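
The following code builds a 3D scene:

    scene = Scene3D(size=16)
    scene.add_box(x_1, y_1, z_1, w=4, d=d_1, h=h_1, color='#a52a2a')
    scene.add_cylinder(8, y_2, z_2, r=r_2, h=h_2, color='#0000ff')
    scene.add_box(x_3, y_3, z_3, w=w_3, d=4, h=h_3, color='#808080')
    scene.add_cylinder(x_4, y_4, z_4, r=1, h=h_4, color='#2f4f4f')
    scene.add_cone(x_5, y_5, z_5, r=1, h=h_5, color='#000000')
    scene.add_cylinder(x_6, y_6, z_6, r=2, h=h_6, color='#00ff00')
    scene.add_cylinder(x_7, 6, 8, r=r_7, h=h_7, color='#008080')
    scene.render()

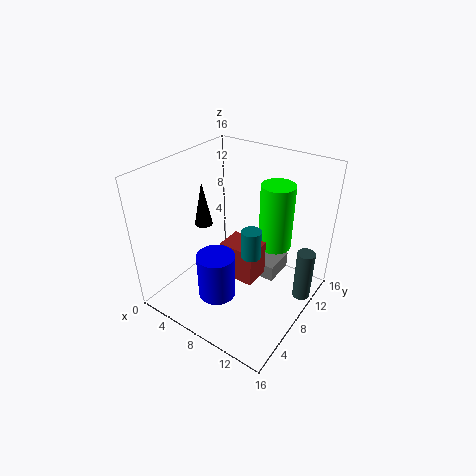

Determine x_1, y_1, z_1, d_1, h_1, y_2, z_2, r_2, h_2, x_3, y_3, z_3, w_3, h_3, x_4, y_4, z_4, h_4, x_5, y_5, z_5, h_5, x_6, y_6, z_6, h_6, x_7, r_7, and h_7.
x_1 = 7
y_1 = 6
z_1 = 4
d_1 = 3
h_1 = 4
y_2 = 4
z_2 = 3
r_2 = 2
h_2 = 5
x_3 = 7
y_3 = 11
z_3 = 1
w_3 = 4
h_3 = 2
x_4 = 15
y_4 = 11
z_4 = 1
h_4 = 6
x_5 = 4
y_5 = 7
z_5 = 9
h_5 = 5
x_6 = 10
y_6 = 13
z_6 = 5
h_6 = 8
x_7 = 11
r_7 = 1
h_7 = 3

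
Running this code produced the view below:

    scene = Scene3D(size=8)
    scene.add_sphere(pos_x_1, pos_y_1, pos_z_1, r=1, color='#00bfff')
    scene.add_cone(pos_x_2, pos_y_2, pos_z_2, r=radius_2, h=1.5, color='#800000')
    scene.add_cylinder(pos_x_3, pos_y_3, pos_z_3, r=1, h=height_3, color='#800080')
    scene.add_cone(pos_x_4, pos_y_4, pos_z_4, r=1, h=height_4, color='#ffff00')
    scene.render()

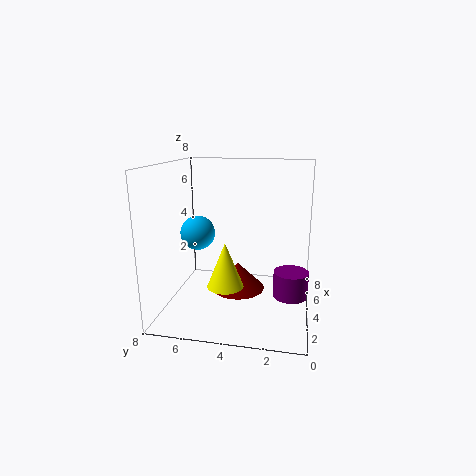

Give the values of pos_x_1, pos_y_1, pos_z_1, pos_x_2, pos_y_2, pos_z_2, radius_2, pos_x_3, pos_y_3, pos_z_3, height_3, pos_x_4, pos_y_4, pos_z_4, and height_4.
pos_x_1 = 4.5, pos_y_1 = 6.5, pos_z_1 = 4, pos_x_2 = 4, pos_y_2 = 4, pos_z_2 = 1, radius_2 = 1.5, pos_x_3 = 4.5, pos_y_3 = 1, pos_z_3 = 0.5, height_3 = 1.5, pos_x_4 = 3, pos_y_4 = 4.5, pos_z_4 = 1.5, height_4 = 2.5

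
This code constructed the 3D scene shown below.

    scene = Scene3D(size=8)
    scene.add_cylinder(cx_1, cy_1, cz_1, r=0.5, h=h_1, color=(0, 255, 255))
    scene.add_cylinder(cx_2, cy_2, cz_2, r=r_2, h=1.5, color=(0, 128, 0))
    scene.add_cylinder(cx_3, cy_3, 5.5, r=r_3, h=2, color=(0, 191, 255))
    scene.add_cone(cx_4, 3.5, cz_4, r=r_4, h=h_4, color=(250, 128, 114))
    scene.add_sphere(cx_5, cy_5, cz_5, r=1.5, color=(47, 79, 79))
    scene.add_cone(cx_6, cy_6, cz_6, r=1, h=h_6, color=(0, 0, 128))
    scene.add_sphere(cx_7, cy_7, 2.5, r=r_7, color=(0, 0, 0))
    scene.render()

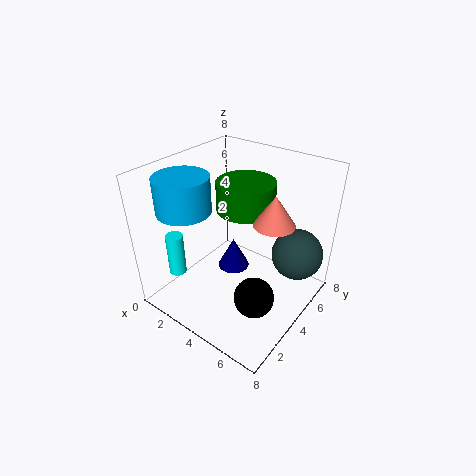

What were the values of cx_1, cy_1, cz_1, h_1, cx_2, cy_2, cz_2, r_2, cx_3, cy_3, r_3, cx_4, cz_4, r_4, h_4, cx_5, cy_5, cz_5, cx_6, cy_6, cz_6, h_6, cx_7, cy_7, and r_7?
cx_1 = 1, cy_1 = 2, cz_1 = 1.5, h_1 = 2.5, cx_2 = 4.5, cy_2 = 4, cz_2 = 6, r_2 = 1.5, cx_3 = 1.5, cy_3 = 2.5, r_3 = 1.5, cx_4 = 6.5, cz_4 = 6, r_4 = 1, h_4 = 1.5, cx_5 = 6.5, cy_5 = 6.5, cz_5 = 2.5, cx_6 = 2.5, cy_6 = 5.5, cz_6 = 0.5, h_6 = 2, cx_7 = 6.5, cy_7 = 2, r_7 = 1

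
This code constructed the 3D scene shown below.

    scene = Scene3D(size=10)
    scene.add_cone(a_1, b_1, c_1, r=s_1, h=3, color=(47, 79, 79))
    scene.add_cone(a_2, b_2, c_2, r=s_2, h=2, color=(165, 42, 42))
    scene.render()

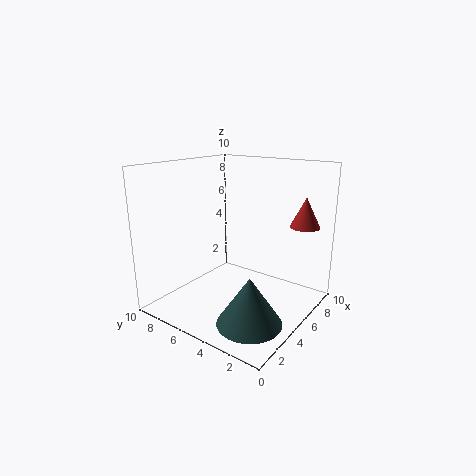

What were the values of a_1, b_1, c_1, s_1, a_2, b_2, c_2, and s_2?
a_1 = 2; b_1 = 2; c_1 = 1; s_1 = 2; a_2 = 7; b_2 = 1; c_2 = 6; s_2 = 1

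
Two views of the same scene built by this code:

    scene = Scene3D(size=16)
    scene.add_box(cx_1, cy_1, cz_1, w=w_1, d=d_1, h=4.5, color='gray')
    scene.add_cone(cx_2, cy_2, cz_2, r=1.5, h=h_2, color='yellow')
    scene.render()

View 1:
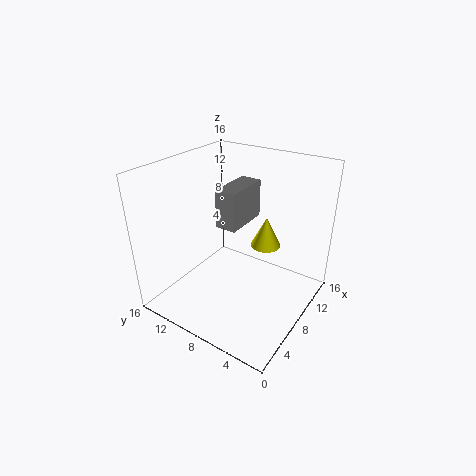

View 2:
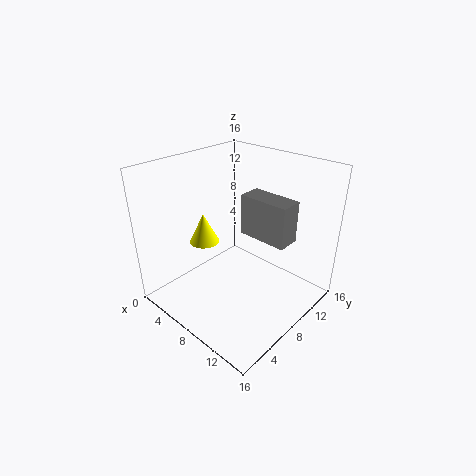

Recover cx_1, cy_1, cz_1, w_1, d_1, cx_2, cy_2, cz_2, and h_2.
cx_1 = 8
cy_1 = 8.5
cz_1 = 8.5
w_1 = 5.5
d_1 = 2.5
cx_2 = 7
cy_2 = 4
cz_2 = 9
h_2 = 3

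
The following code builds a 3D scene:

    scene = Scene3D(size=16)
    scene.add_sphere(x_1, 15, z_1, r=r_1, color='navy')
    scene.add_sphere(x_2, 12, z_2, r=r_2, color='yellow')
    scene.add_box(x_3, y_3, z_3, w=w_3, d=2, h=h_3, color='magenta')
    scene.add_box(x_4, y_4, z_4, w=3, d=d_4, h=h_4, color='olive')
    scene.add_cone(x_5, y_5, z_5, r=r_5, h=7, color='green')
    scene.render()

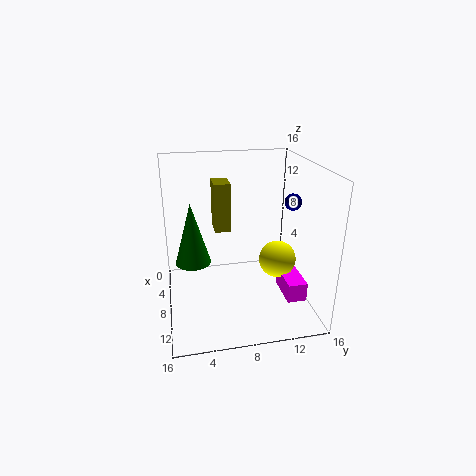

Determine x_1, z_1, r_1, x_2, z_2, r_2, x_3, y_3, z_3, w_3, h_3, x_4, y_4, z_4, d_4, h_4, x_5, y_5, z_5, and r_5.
x_1 = 6; z_1 = 11; r_1 = 1; x_2 = 10; z_2 = 6; r_2 = 2; x_3 = 10; y_3 = 12; z_3 = 3; w_3 = 4; h_3 = 2; x_4 = 1; y_4 = 6; z_4 = 7; d_4 = 2; h_4 = 6; x_5 = 7; y_5 = 3; z_5 = 5; r_5 = 2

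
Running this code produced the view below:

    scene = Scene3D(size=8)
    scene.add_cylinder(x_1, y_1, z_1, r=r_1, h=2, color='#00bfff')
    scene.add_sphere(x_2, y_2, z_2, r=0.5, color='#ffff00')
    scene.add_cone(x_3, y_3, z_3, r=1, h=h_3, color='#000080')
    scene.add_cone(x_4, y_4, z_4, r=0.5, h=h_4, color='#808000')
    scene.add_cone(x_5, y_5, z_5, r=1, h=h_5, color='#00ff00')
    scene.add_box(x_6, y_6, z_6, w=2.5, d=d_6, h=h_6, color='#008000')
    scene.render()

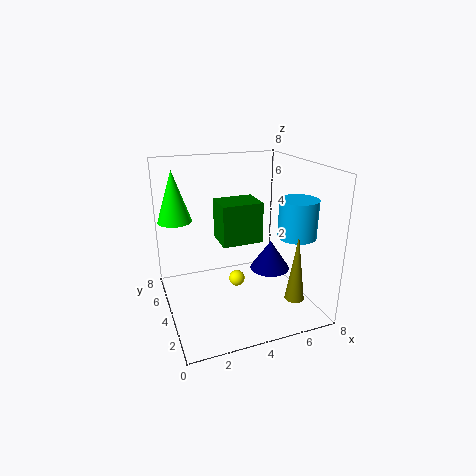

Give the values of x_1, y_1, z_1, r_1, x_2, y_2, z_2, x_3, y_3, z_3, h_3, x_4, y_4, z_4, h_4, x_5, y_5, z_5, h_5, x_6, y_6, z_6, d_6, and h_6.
x_1 = 6.5
y_1 = 2
z_1 = 4.5
r_1 = 1
x_2 = 4.5
y_2 = 5.5
z_2 = 0.5
x_3 = 5
y_3 = 2
z_3 = 3
h_3 = 1.5
x_4 = 6
y_4 = 1
z_4 = 1.5
h_4 = 3.5
x_5 = 1
y_5 = 6.5
z_5 = 4.5
h_5 = 3
x_6 = 3.5
y_6 = 5
z_6 = 3
d_6 = 2
h_6 = 2.5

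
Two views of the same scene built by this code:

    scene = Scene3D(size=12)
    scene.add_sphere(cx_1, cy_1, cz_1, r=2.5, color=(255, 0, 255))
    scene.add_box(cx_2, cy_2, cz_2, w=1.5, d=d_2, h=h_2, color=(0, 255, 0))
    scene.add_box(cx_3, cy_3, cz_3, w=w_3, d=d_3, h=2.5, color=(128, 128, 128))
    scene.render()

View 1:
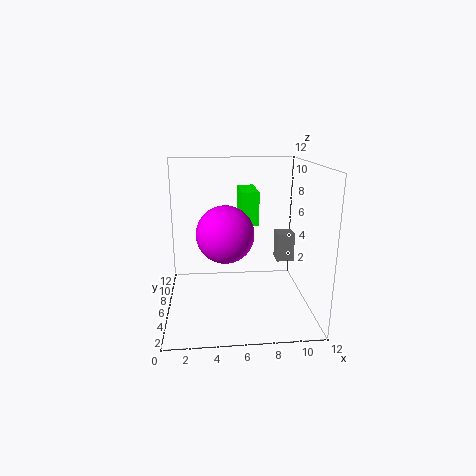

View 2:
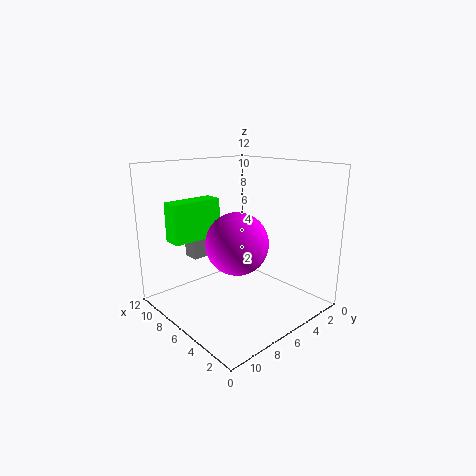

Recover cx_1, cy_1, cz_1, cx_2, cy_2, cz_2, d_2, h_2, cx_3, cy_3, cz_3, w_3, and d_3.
cx_1 = 5
cy_1 = 7
cz_1 = 6
cx_2 = 6.5
cy_2 = 7.5
cz_2 = 6.5
d_2 = 4
h_2 = 3
cx_3 = 9.5
cy_3 = 6.5
cz_3 = 3.5
w_3 = 1.5
d_3 = 1.5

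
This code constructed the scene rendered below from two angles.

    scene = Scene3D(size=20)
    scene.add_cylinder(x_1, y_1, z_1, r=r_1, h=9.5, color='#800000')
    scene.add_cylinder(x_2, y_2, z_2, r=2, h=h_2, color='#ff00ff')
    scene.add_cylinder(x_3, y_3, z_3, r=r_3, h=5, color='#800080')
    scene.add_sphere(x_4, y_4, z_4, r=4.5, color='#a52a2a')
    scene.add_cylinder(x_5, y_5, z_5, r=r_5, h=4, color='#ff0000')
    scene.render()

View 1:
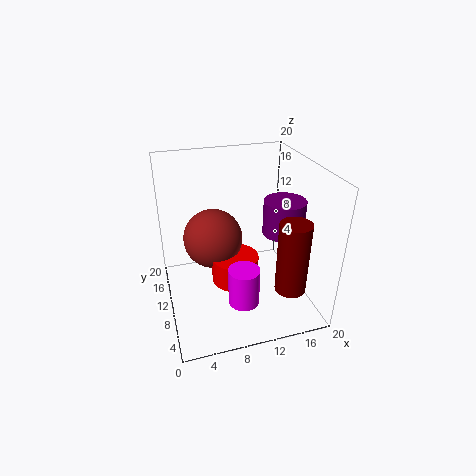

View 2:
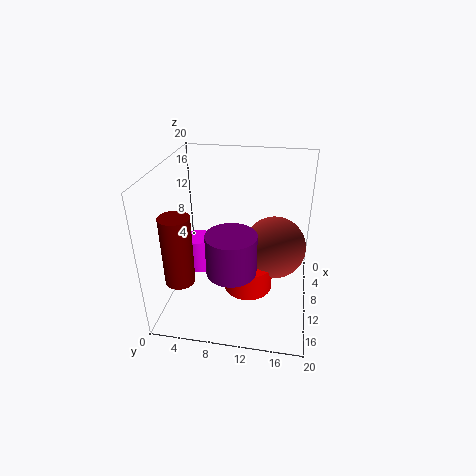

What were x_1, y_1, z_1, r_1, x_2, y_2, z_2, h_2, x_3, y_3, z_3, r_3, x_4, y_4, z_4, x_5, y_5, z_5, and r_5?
x_1 = 15, y_1 = 3, z_1 = 5.5, r_1 = 2, x_2 = 9, y_2 = 4, z_2 = 4, h_2 = 5, x_3 = 17, y_3 = 10.5, z_3 = 9.5, r_3 = 3, x_4 = 7.5, y_4 = 15, z_4 = 7.5, x_5 = 10, y_5 = 11.5, z_5 = 2, r_5 = 3.5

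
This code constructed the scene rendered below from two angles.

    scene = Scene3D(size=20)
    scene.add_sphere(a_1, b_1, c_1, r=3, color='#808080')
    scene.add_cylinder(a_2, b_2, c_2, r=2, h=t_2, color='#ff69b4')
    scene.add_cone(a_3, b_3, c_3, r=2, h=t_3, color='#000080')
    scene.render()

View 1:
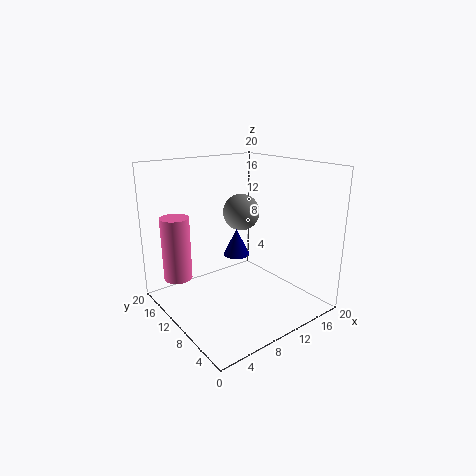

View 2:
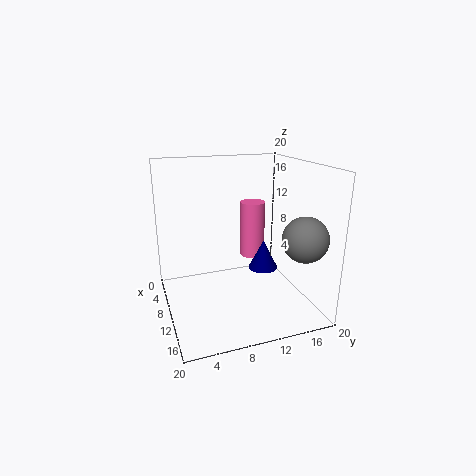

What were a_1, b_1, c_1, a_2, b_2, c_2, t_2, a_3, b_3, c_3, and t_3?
a_1 = 16
b_1 = 17
c_1 = 11
a_2 = 3
b_2 = 15
c_2 = 4
t_2 = 9
a_3 = 12
b_3 = 13
c_3 = 6
t_3 = 4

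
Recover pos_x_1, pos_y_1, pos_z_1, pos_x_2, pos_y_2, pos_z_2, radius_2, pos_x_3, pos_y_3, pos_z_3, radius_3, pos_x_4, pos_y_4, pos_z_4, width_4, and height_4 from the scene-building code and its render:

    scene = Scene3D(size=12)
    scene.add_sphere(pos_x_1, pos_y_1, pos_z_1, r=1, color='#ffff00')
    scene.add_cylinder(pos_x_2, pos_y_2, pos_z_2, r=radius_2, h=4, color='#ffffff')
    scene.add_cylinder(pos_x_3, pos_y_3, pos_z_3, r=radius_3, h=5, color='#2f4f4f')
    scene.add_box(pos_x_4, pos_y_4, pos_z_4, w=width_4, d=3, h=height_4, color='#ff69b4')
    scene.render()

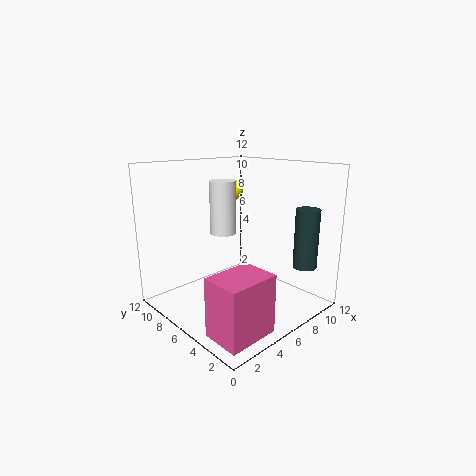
pos_x_1 = 9.5
pos_y_1 = 10.5
pos_z_1 = 9
pos_x_2 = 4
pos_y_2 = 5.5
pos_z_2 = 7
radius_2 = 1
pos_x_3 = 10
pos_y_3 = 2
pos_z_3 = 3.5
radius_3 = 1
pos_x_4 = 0.5
pos_y_4 = 0.5
pos_z_4 = 0.5
width_4 = 4
height_4 = 4.5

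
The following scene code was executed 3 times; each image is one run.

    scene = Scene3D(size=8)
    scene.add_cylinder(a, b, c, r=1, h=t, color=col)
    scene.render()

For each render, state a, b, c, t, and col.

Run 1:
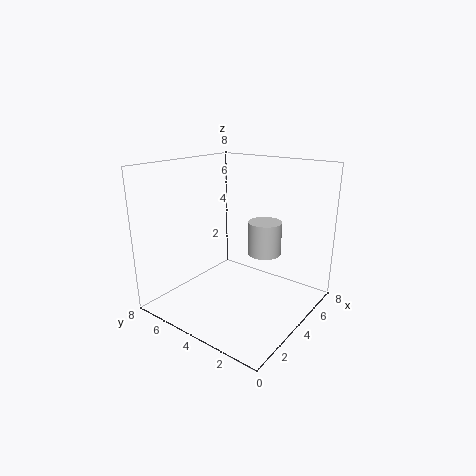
a = 6, b = 3.5, c = 2.5, t = 2, col = 'lightgray'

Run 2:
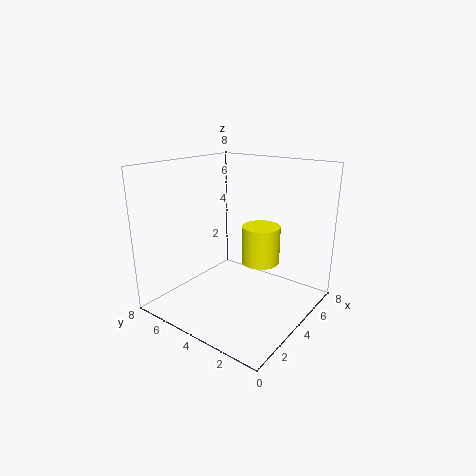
a = 4, b = 2.5, c = 3, t = 2, col = 'yellow'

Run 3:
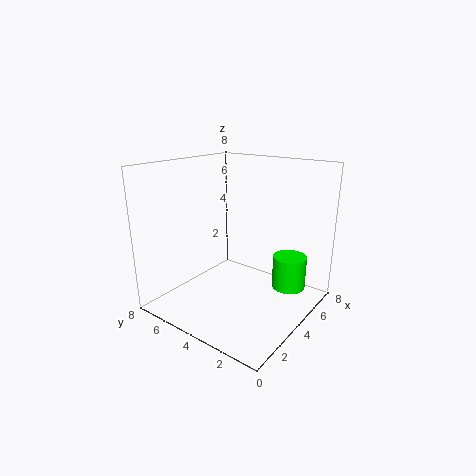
a = 6.5, b = 2, c = 0.5, t = 2, col = 'lime'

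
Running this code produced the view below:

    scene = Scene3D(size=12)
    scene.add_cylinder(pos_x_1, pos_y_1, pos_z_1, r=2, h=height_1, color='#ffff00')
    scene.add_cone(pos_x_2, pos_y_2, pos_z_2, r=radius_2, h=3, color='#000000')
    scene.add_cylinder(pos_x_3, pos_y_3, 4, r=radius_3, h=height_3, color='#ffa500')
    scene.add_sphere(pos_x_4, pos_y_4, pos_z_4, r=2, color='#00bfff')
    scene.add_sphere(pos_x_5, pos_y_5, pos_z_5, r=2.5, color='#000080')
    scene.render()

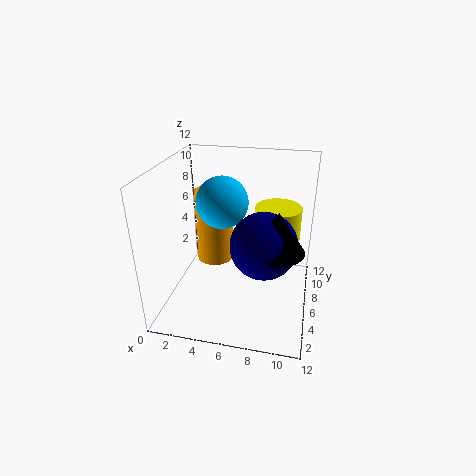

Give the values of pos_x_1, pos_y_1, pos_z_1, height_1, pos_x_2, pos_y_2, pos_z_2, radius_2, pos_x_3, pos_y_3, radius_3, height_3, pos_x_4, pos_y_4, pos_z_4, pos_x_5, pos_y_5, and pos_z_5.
pos_x_1 = 9; pos_y_1 = 8.5; pos_z_1 = 5; height_1 = 3; pos_x_2 = 9.5; pos_y_2 = 3; pos_z_2 = 7; radius_2 = 2; pos_x_3 = 4; pos_y_3 = 6; radius_3 = 1.5; height_3 = 6; pos_x_4 = 5; pos_y_4 = 5; pos_z_4 = 9.5; pos_x_5 = 8.5; pos_y_5 = 3.5; pos_z_5 = 7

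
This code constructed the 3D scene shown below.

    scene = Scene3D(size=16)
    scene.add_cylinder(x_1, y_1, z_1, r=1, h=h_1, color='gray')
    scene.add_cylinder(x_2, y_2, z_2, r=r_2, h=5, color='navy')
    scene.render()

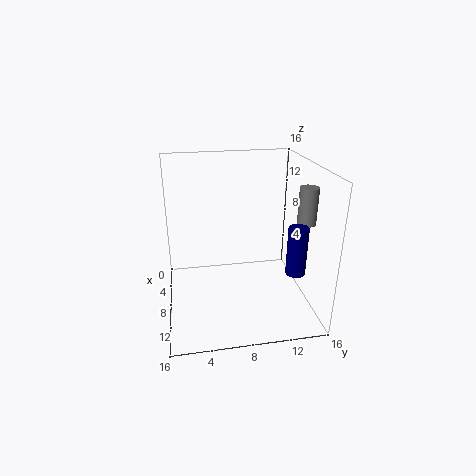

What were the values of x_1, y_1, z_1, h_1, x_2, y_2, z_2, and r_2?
x_1 = 10; y_1 = 15; z_1 = 10; h_1 = 4; x_2 = 13; y_2 = 13; z_2 = 6; r_2 = 1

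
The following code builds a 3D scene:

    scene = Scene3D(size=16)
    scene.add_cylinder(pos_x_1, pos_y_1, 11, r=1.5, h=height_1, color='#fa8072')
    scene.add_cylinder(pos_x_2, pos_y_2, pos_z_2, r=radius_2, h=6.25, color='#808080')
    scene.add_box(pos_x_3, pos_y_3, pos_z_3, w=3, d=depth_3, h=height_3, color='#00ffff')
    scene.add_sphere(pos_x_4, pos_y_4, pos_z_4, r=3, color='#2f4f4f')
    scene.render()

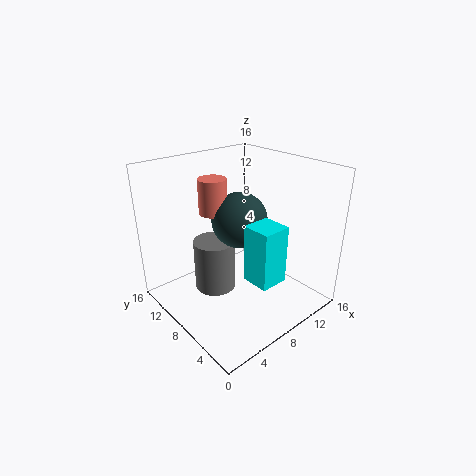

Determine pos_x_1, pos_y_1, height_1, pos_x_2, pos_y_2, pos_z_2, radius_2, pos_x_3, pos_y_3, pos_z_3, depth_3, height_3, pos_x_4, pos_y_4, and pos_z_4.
pos_x_1 = 6; pos_y_1 = 9.75; height_1 = 3.75; pos_x_2 = 7.25; pos_y_2 = 11.5; pos_z_2 = 0.25; radius_2 = 2.5; pos_x_3 = 6; pos_y_3 = 1.75; pos_z_3 = 5.25; depth_3 = 3; height_3 = 6; pos_x_4 = 8; pos_y_4 = 7.75; pos_z_4 = 10.25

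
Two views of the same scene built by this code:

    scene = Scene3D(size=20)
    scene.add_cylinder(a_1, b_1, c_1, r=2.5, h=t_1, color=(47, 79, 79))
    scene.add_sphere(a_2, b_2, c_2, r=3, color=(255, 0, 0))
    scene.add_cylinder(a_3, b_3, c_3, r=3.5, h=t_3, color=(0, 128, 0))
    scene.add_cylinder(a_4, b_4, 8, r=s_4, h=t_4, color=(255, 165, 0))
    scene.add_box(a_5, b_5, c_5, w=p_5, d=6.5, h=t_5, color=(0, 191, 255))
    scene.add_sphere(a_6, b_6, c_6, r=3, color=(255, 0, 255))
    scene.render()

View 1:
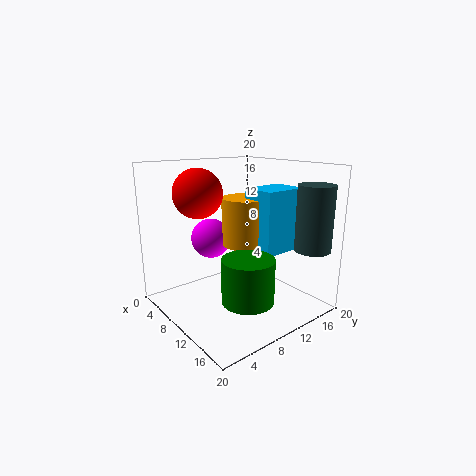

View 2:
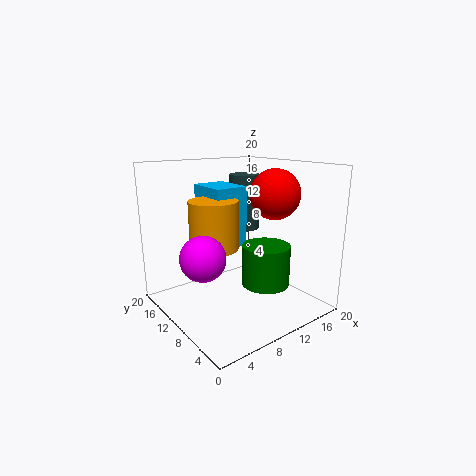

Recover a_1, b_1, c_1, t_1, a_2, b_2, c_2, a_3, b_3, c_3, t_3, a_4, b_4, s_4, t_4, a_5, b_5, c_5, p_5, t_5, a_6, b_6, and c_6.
a_1 = 17
b_1 = 17.5
c_1 = 8.5
t_1 = 9
a_2 = 10.5
b_2 = 3.5
c_2 = 17
a_3 = 14
b_3 = 8.5
c_3 = 2.5
t_3 = 6
a_4 = 8
b_4 = 13
s_4 = 3.5
t_4 = 7
a_5 = 8.5
b_5 = 12.5
c_5 = 7.5
p_5 = 5
t_5 = 9
a_6 = 4
b_6 = 9.5
c_6 = 8.5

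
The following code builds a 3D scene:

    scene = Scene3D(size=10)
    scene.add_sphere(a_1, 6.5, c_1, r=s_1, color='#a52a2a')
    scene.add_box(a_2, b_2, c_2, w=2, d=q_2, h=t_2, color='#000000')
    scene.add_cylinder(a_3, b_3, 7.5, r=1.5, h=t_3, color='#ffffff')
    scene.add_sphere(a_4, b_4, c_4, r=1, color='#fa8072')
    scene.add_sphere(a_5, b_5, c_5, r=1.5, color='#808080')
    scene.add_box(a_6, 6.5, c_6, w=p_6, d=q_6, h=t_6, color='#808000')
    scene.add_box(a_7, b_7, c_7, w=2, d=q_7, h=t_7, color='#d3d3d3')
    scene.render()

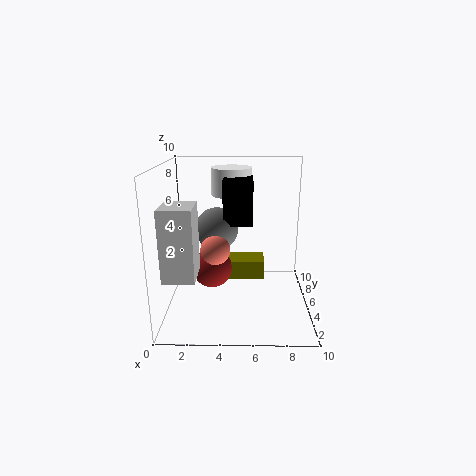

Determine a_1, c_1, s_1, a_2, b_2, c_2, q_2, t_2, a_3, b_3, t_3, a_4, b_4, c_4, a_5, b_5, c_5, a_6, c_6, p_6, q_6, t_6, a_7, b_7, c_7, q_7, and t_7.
a_1 = 3; c_1 = 2; s_1 = 1.5; a_2 = 4; b_2 = 4.5; c_2 = 6; q_2 = 3; t_2 = 3; a_3 = 4.5; b_3 = 7.5; t_3 = 2; a_4 = 3.5; b_4 = 4; c_4 = 4.5; a_5 = 3.5; b_5 = 5.5; c_5 = 5.5; a_6 = 3.5; c_6 = 1; p_6 = 3.5; q_6 = 2; t_6 = 1.5; a_7 = 0.5; b_7 = 1; c_7 = 3.5; q_7 = 2.5; t_7 = 4.5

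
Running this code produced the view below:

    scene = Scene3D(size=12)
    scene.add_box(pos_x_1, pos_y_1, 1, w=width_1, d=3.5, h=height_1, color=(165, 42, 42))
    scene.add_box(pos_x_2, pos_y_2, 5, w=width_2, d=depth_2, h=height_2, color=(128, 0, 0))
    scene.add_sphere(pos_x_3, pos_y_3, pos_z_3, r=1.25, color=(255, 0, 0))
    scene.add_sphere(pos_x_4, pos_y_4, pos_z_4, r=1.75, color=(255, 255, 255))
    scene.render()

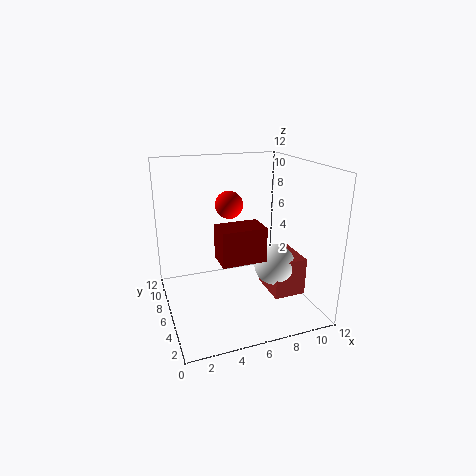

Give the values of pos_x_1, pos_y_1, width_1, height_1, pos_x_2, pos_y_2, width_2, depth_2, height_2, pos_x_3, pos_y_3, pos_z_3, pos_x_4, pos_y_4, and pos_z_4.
pos_x_1 = 8.5
pos_y_1 = 3.5
width_1 = 2.75
height_1 = 3.25
pos_x_2 = 3.75
pos_y_2 = 3
width_2 = 3.5
depth_2 = 2.25
height_2 = 2.75
pos_x_3 = 6.25
pos_y_3 = 9
pos_z_3 = 8
pos_x_4 = 9
pos_y_4 = 5
pos_z_4 = 3.5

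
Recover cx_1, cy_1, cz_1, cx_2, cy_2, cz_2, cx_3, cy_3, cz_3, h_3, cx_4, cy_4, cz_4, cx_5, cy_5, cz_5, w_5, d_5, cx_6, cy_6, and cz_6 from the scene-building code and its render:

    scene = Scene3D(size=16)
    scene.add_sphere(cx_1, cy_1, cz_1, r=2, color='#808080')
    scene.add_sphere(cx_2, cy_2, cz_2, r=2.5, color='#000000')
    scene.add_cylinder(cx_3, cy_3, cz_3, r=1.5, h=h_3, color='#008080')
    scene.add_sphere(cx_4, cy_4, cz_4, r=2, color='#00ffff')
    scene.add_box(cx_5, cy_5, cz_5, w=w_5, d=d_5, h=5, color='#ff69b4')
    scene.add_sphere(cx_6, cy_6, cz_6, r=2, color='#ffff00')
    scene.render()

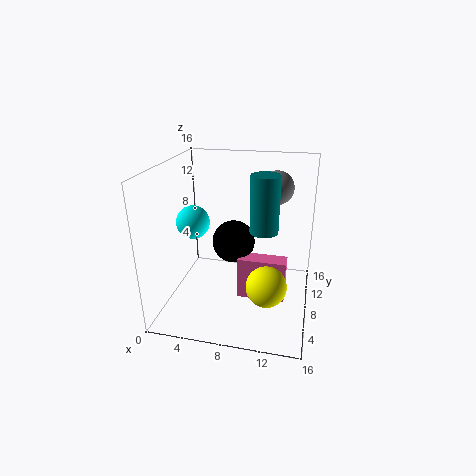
cx_1 = 11.5; cy_1 = 13; cz_1 = 12.5; cx_2 = 7; cy_2 = 10; cz_2 = 6.5; cx_3 = 11; cy_3 = 7; cz_3 = 9.5; h_3 = 6; cx_4 = 2; cy_4 = 10; cz_4 = 8.5; cx_5 = 8; cy_5 = 7.5; cz_5 = 0.5; w_5 = 5.5; d_5 = 2; cx_6 = 12; cy_6 = 3; cz_6 = 5.5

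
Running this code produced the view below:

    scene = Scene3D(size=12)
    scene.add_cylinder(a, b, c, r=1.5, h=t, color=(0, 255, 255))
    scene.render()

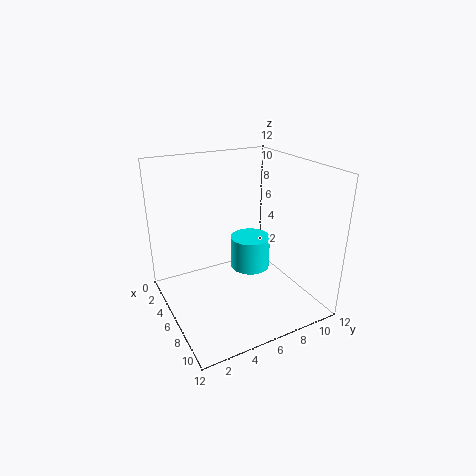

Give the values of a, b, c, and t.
a = 8; b = 6; c = 4.5; t = 2.5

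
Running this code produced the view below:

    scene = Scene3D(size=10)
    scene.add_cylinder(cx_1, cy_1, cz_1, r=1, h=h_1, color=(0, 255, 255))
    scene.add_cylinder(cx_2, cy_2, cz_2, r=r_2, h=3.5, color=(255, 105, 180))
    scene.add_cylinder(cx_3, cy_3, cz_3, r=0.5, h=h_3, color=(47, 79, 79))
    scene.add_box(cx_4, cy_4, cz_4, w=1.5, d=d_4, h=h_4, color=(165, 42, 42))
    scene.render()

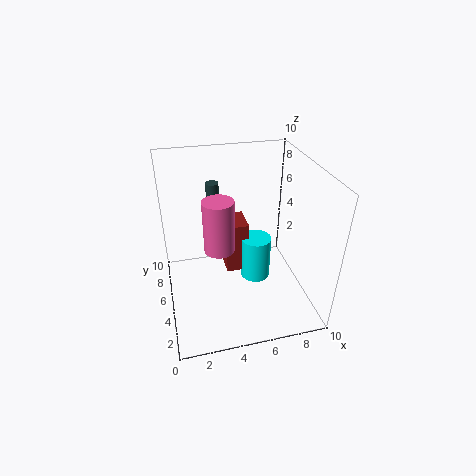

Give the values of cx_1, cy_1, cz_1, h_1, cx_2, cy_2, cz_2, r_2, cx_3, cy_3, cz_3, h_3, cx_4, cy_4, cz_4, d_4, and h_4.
cx_1 = 6; cy_1 = 4; cz_1 = 2.5; h_1 = 3; cx_2 = 3.5; cy_2 = 4; cz_2 = 5; r_2 = 1; cx_3 = 4; cy_3 = 9; cz_3 = 4.5; h_3 = 3; cx_4 = 4; cy_4 = 4; cz_4 = 3; d_4 = 2; h_4 = 3.5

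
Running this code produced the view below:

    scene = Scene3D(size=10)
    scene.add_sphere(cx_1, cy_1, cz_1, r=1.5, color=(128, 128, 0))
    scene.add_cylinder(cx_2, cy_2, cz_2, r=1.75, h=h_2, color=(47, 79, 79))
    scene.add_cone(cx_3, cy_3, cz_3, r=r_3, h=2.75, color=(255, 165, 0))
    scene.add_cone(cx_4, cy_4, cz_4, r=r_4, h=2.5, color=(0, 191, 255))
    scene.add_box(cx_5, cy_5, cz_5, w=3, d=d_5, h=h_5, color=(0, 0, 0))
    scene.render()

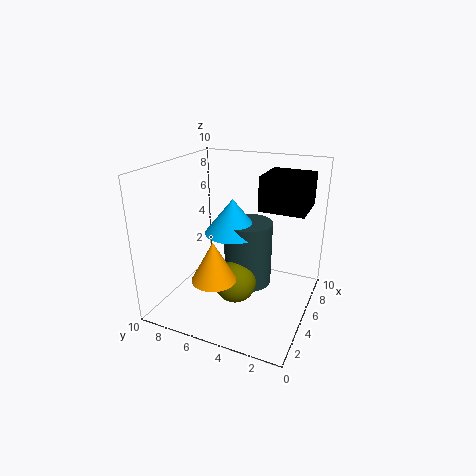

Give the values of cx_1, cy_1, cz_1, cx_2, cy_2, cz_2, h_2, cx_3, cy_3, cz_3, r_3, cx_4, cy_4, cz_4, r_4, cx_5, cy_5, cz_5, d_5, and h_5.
cx_1 = 4.5, cy_1 = 5, cz_1 = 1.75, cx_2 = 6.25, cy_2 = 4.75, cz_2 = 1, h_2 = 4.75, cx_3 = 2.75, cy_3 = 5.75, cz_3 = 2.75, r_3 = 1.5, cx_4 = 5.75, cy_4 = 5.75, cz_4 = 5, r_4 = 2, cx_5 = 4.75, cy_5 = 0.5, cz_5 = 7.25, d_5 = 3, h_5 = 2.25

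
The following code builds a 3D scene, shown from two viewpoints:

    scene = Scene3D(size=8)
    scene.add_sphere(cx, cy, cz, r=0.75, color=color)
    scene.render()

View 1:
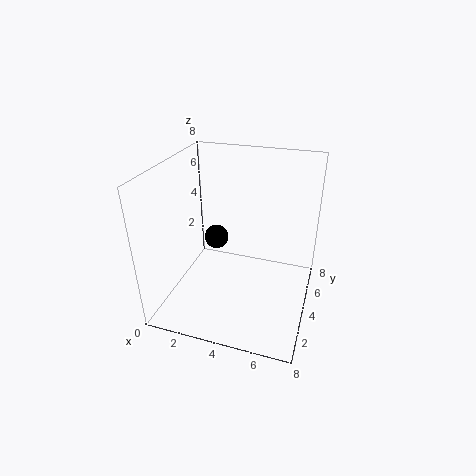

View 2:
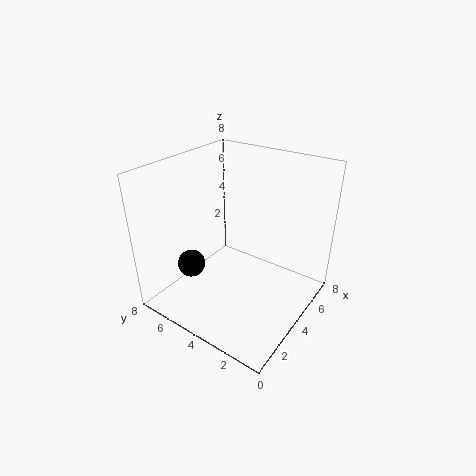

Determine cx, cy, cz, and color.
cx = 2; cy = 5.75; cz = 2.75; color = 'black'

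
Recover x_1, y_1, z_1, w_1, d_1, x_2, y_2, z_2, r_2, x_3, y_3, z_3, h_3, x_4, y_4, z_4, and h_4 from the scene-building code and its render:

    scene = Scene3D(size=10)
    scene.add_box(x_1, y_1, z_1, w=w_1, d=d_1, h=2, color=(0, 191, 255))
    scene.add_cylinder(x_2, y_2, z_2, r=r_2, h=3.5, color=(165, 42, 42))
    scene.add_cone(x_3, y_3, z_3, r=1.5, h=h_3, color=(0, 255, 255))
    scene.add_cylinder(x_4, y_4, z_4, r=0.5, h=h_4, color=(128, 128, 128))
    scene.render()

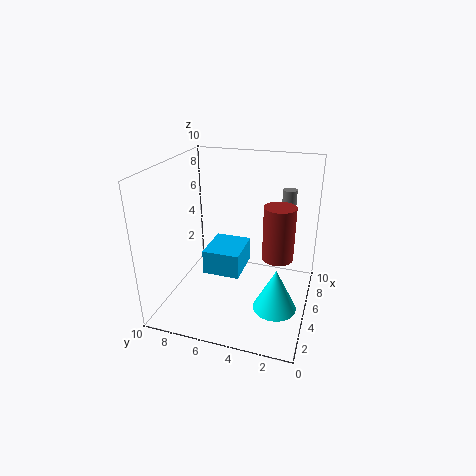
x_1 = 6.5, y_1 = 5.5, z_1 = 0.5, w_1 = 3.5, d_1 = 3, x_2 = 4, y_2 = 2, z_2 = 4.5, r_2 = 1, x_3 = 4, y_3 = 2, z_3 = 0.5, h_3 = 3, x_4 = 7.5, y_4 = 2, z_4 = 5, h_4 = 3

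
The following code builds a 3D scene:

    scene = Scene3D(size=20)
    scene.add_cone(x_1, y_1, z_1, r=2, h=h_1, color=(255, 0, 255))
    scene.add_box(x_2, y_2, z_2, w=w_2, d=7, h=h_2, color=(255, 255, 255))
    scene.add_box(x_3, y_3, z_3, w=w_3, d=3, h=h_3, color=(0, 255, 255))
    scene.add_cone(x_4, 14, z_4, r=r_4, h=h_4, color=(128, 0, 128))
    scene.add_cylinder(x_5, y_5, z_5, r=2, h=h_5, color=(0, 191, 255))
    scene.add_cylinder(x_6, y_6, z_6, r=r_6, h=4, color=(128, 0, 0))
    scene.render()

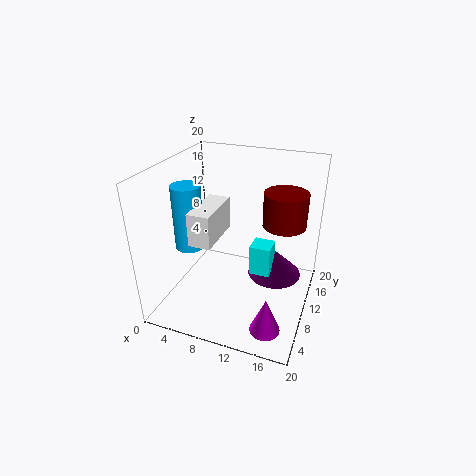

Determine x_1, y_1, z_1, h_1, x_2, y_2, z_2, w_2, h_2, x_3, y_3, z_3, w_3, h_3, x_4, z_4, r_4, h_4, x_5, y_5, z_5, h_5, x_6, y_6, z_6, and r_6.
x_1 = 16, y_1 = 4, z_1 = 0.5, h_1 = 5, x_2 = 5, y_2 = 5, z_2 = 10.5, w_2 = 3, h_2 = 4.5, x_3 = 11.5, y_3 = 10.5, z_3 = 4, w_3 = 3, h_3 = 4.5, x_4 = 14.5, z_4 = 2.5, r_4 = 4, h_4 = 4, x_5 = 3.5, y_5 = 8, z_5 = 8.5, h_5 = 9, x_6 = 17, y_6 = 6.5, z_6 = 15, r_6 = 2.5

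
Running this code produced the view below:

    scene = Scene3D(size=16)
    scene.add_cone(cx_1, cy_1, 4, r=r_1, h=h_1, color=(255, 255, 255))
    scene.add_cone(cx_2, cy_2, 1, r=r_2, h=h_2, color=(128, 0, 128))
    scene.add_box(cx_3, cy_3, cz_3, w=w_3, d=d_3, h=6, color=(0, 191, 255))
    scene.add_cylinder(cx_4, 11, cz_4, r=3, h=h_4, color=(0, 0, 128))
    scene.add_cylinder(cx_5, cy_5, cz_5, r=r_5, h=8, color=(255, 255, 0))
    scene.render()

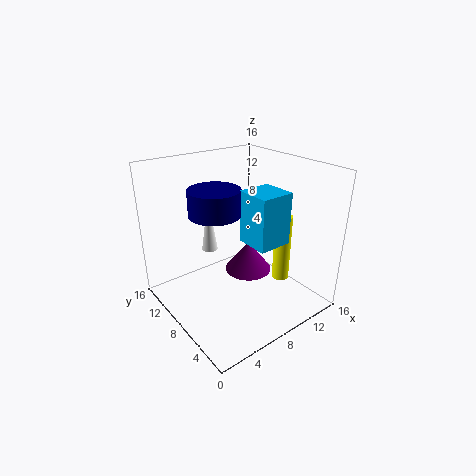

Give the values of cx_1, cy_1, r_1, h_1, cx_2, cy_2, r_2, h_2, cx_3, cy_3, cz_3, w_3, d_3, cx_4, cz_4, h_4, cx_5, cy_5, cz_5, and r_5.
cx_1 = 8
cy_1 = 14
r_1 = 1
h_1 = 7
cx_2 = 12
cy_2 = 11
r_2 = 3
h_2 = 4
cx_3 = 9
cy_3 = 5
cz_3 = 7
w_3 = 4
d_3 = 4
cx_4 = 7
cz_4 = 10
h_4 = 3
cx_5 = 13
cy_5 = 6
cz_5 = 2
r_5 = 1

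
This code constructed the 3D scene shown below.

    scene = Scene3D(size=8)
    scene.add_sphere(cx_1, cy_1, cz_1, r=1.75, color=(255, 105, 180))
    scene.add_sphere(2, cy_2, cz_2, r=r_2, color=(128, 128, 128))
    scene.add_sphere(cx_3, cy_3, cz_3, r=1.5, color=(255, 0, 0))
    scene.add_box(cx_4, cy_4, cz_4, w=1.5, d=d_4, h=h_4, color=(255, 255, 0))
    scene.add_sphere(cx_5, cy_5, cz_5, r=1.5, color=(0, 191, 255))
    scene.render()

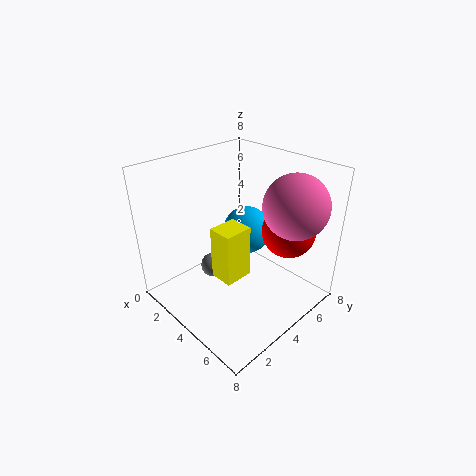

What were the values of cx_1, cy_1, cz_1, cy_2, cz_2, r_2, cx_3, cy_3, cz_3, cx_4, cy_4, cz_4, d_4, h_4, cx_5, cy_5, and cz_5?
cx_1 = 6.25
cy_1 = 6
cz_1 = 6
cy_2 = 3.75
cz_2 = 1.25
r_2 = 0.75
cx_3 = 5.75
cy_3 = 6.25
cz_3 = 4.25
cx_4 = 2.5
cy_4 = 3.25
cz_4 = 1
d_4 = 1.75
h_4 = 3.25
cx_5 = 2.5
cy_5 = 6.25
cz_5 = 3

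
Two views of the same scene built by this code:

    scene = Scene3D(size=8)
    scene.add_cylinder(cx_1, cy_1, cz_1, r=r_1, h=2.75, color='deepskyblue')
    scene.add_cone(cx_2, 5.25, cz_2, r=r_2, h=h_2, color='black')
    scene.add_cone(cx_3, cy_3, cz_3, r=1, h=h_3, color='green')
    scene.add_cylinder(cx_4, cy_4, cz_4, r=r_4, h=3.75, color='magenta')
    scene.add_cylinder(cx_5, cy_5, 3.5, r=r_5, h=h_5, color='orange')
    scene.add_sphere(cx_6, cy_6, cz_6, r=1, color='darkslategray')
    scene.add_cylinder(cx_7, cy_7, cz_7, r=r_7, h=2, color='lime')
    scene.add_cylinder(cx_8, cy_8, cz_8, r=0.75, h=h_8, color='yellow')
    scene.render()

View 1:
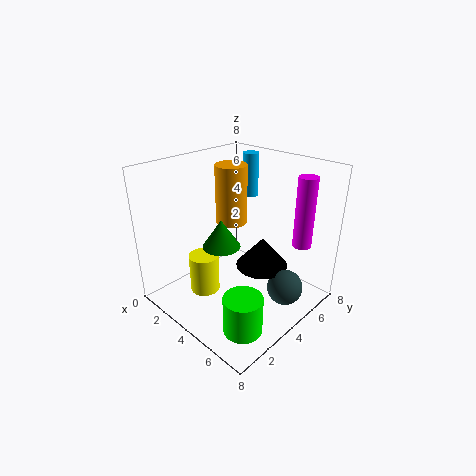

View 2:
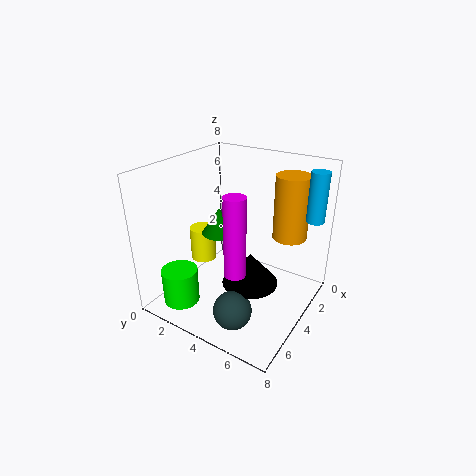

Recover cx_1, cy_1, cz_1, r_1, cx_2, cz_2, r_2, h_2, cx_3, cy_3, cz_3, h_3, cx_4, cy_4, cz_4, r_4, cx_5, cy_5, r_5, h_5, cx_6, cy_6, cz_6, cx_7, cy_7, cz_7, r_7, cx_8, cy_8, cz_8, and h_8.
cx_1 = 1.75
cy_1 = 7.5
cz_1 = 5
r_1 = 0.5
cx_2 = 4.75
cz_2 = 2
r_2 = 1.5
h_2 = 1.75
cx_3 = 4
cy_3 = 2.75
cz_3 = 4
h_3 = 1.5
cx_4 = 7
cy_4 = 5.75
cz_4 = 4
r_4 = 0.5
cx_5 = 1.5
cy_5 = 6
r_5 = 1
h_5 = 3.75
cx_6 = 6.5
cy_6 = 5.25
cz_6 = 1.25
cx_7 = 6.5
cy_7 = 1.75
cz_7 = 0.5
r_7 = 1
cx_8 = 4
cy_8 = 1.5
cz_8 = 2
h_8 = 2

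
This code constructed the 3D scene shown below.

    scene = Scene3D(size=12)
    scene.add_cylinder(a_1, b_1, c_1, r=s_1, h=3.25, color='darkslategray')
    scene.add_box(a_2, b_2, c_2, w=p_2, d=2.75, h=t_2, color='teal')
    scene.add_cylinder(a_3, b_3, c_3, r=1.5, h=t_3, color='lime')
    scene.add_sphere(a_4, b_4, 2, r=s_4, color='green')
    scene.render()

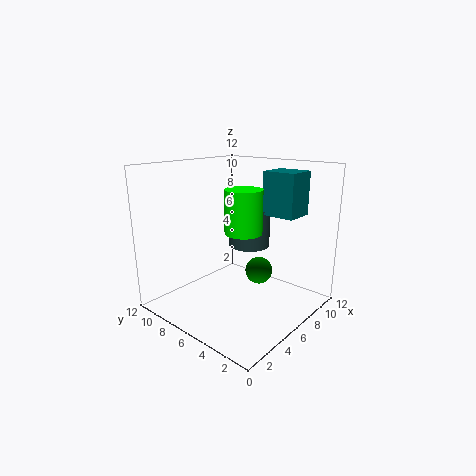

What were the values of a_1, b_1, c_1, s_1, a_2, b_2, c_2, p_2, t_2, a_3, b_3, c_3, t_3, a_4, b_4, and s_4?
a_1 = 7.5
b_1 = 6
c_1 = 5
s_1 = 1.75
a_2 = 7.25
b_2 = 1.75
c_2 = 8
p_2 = 2.5
t_2 = 3.5
a_3 = 5.5
b_3 = 5
c_3 = 6.75
t_3 = 3.5
a_4 = 9
b_4 = 6
s_4 = 1.25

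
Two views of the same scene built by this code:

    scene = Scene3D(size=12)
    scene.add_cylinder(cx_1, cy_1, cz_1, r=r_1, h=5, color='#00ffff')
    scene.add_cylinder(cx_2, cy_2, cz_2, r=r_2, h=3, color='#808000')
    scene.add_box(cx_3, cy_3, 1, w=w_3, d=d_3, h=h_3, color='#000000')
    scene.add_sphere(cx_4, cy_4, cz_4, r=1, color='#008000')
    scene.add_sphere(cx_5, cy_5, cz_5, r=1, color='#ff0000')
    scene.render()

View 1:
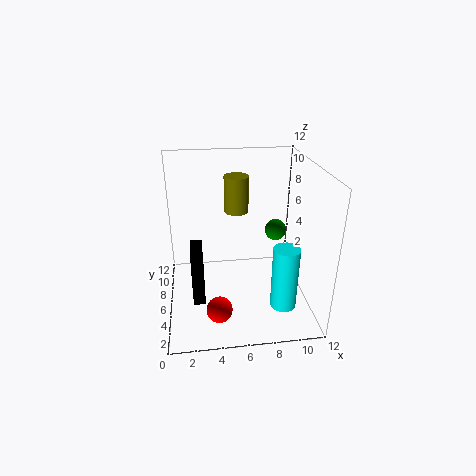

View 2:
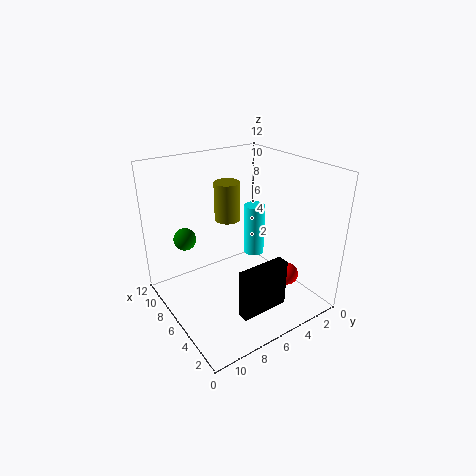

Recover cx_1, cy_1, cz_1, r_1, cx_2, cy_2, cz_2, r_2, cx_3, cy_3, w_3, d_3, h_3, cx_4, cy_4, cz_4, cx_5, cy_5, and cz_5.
cx_1 = 9
cy_1 = 2
cz_1 = 2
r_1 = 1
cx_2 = 6
cy_2 = 7
cz_2 = 8
r_2 = 1
cx_3 = 2
cy_3 = 4
w_3 = 1
d_3 = 4
h_3 = 4
cx_4 = 10
cy_4 = 9
cz_4 = 5
cx_5 = 4
cy_5 = 2
cz_5 = 2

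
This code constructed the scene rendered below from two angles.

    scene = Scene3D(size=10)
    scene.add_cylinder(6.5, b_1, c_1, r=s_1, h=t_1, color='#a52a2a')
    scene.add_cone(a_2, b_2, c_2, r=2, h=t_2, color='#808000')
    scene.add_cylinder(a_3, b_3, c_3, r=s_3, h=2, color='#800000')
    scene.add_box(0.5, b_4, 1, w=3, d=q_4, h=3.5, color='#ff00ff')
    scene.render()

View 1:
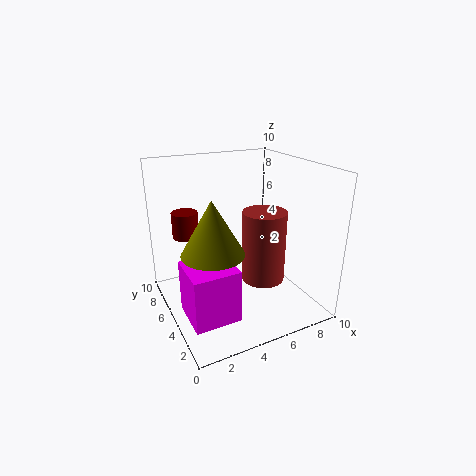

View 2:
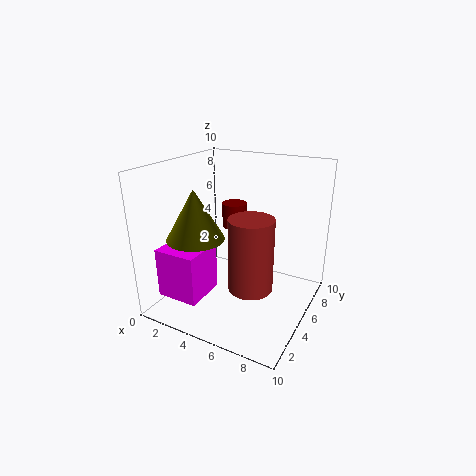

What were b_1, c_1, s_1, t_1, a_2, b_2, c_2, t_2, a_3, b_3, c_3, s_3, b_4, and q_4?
b_1 = 4, c_1 = 2, s_1 = 1.5, t_1 = 5, a_2 = 2.5, b_2 = 3.5, c_2 = 5, t_2 = 3.5, a_3 = 2.5, b_3 = 9, c_3 = 4, s_3 = 1, b_4 = 1.5, q_4 = 3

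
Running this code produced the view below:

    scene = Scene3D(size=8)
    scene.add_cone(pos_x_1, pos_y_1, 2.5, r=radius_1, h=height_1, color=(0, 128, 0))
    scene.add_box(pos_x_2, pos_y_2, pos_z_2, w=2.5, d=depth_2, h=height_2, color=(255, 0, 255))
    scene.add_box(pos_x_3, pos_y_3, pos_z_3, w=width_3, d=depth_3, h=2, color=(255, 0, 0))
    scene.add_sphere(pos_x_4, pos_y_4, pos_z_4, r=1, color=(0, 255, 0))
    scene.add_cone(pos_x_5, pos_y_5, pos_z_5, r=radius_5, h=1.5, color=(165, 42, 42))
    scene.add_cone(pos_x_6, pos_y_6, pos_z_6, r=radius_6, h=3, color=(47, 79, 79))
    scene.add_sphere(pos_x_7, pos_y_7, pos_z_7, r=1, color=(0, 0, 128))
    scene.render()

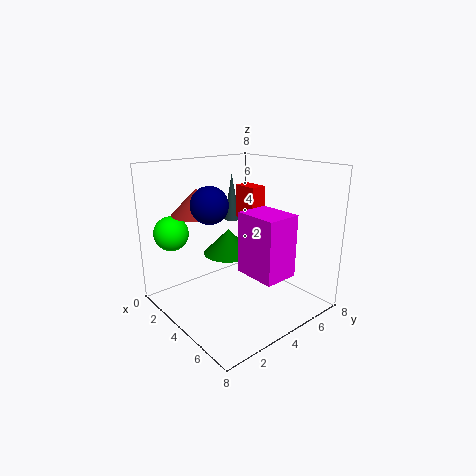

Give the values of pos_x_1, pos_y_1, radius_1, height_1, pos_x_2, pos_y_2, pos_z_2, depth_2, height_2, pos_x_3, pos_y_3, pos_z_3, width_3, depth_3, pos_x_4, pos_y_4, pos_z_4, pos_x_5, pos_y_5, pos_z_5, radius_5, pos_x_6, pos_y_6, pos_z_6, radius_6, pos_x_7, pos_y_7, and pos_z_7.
pos_x_1 = 2.5
pos_y_1 = 4.5
radius_1 = 1.5
height_1 = 1.5
pos_x_2 = 4
pos_y_2 = 4
pos_z_2 = 2
depth_2 = 2
height_2 = 3.5
pos_x_3 = 2
pos_y_3 = 5.5
pos_z_3 = 4.5
width_3 = 1.5
depth_3 = 1
pos_x_4 = 1
pos_y_4 = 1.5
pos_z_4 = 4
pos_x_5 = 1.5
pos_y_5 = 3
pos_z_5 = 5
radius_5 = 1.5
pos_x_6 = 1
pos_y_6 = 6
pos_z_6 = 4
radius_6 = 0.5
pos_x_7 = 3.5
pos_y_7 = 2.5
pos_z_7 = 6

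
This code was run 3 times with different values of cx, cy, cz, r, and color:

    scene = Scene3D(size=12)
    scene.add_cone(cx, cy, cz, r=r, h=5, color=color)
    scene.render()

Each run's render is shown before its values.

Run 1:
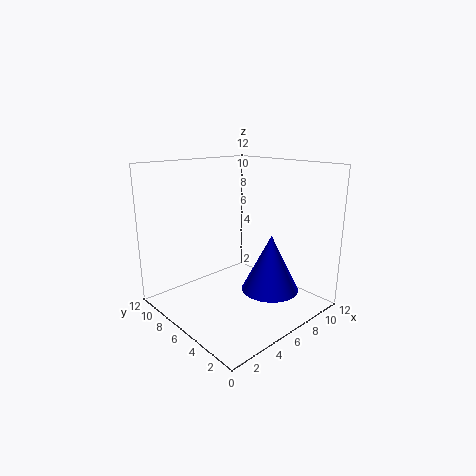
cx = 8.5; cy = 4.5; cz = 1; r = 2.5; color = 'blue'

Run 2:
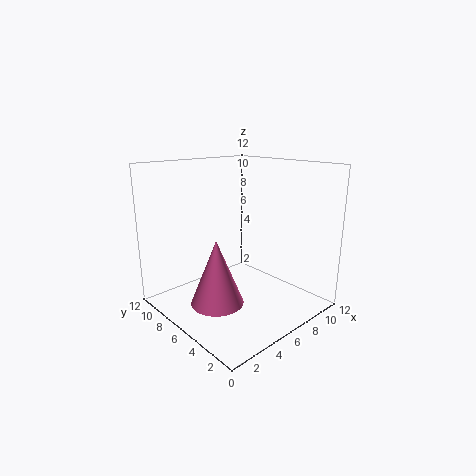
cx = 2.5; cy = 4.5; cz = 2; r = 2; color = 'hotpink'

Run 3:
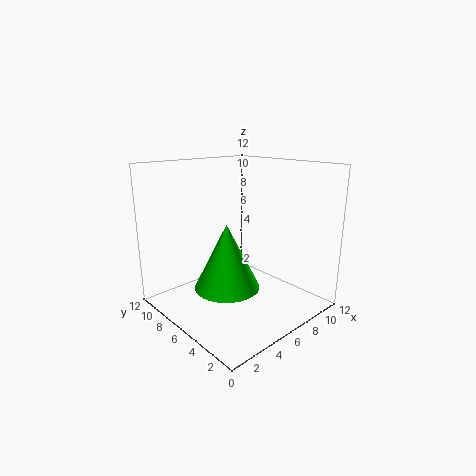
cx = 3.5; cy = 4.5; cz = 3; r = 2.5; color = 'lime'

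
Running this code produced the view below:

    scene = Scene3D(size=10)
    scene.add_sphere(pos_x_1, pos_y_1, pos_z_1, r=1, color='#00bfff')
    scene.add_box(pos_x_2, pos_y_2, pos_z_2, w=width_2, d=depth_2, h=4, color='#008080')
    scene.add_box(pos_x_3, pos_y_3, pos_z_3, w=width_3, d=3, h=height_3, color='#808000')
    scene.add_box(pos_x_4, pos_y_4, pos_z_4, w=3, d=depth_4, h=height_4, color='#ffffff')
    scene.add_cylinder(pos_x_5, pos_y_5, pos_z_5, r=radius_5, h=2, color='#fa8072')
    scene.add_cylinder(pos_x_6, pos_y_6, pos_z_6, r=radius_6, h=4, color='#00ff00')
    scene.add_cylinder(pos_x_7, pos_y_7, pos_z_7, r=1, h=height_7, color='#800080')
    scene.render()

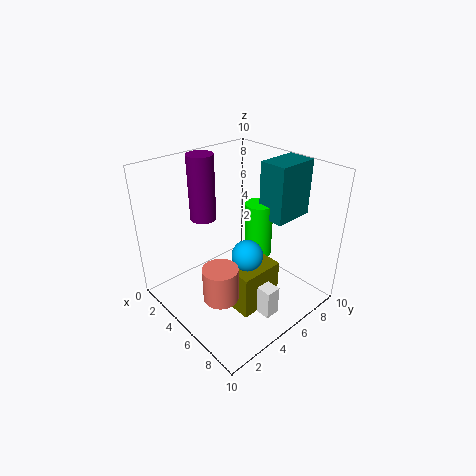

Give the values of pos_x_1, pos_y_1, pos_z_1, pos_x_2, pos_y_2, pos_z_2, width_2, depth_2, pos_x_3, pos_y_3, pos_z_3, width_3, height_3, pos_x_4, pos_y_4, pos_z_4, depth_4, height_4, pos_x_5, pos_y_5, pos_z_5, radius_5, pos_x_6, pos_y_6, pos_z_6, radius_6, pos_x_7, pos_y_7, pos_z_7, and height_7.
pos_x_1 = 7
pos_y_1 = 4
pos_z_1 = 5
pos_x_2 = 5
pos_y_2 = 7
pos_z_2 = 6
width_2 = 2
depth_2 = 3
pos_x_3 = 6
pos_y_3 = 3
pos_z_3 = 1
width_3 = 2
height_3 = 3
pos_x_4 = 6
pos_y_4 = 4
pos_z_4 = 1
depth_4 = 1
height_4 = 2
pos_x_5 = 8
pos_y_5 = 1
pos_z_5 = 4
radius_5 = 1
pos_x_6 = 5
pos_y_6 = 7
pos_z_6 = 3
radius_6 = 1
pos_x_7 = 1
pos_y_7 = 5
pos_z_7 = 5
height_7 = 5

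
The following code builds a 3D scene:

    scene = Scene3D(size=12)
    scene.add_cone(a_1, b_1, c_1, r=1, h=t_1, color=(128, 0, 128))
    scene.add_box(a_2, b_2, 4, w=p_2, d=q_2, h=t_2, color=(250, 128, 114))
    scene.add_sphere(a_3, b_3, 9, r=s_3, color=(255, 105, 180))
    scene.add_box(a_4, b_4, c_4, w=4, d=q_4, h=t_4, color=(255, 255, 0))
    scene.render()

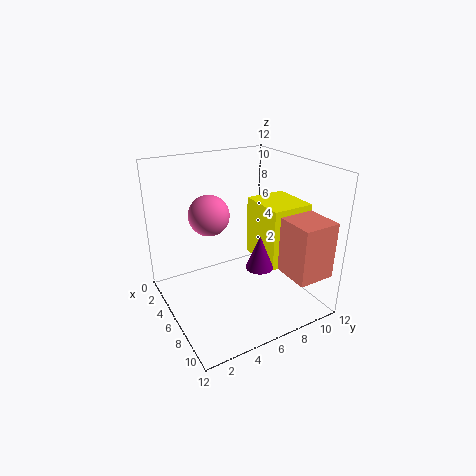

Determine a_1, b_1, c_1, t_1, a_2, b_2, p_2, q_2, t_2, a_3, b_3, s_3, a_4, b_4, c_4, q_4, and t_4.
a_1 = 10; b_1 = 5.5; c_1 = 5.5; t_1 = 2.5; a_2 = 8; b_2 = 8; p_2 = 4; q_2 = 3; t_2 = 4.5; a_3 = 7; b_3 = 3; s_3 = 1.5; a_4 = 5; b_4 = 7.5; c_4 = 4; q_4 = 3.5; t_4 = 5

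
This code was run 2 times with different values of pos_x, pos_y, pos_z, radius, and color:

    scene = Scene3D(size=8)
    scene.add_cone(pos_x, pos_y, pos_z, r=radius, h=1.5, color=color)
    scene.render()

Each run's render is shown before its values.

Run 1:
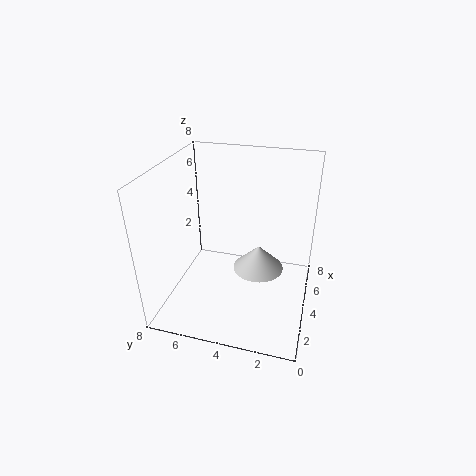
pos_x = 5
pos_y = 3
pos_z = 1.5
radius = 1.5
color = 'lightgray'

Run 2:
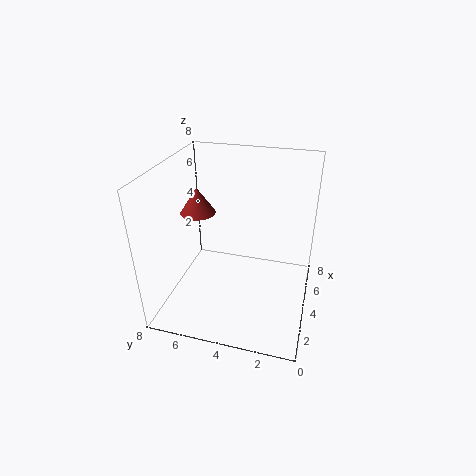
pos_x = 4.5
pos_y = 6.5
pos_z = 5
radius = 1
color = 'brown'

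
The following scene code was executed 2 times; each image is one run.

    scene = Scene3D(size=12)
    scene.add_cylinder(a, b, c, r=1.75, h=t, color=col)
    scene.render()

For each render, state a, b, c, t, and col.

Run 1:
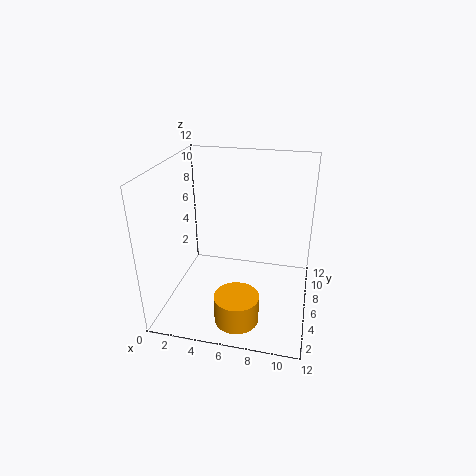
a = 6.75
b = 2.25
c = 0.75
t = 2.25
col = 'orange'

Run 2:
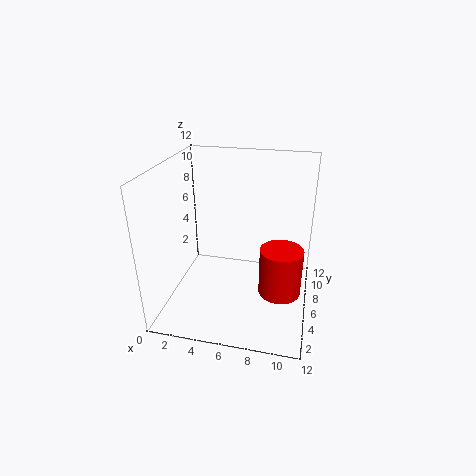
a = 9.75
b = 5.25
c = 1.75
t = 4
col = 'red'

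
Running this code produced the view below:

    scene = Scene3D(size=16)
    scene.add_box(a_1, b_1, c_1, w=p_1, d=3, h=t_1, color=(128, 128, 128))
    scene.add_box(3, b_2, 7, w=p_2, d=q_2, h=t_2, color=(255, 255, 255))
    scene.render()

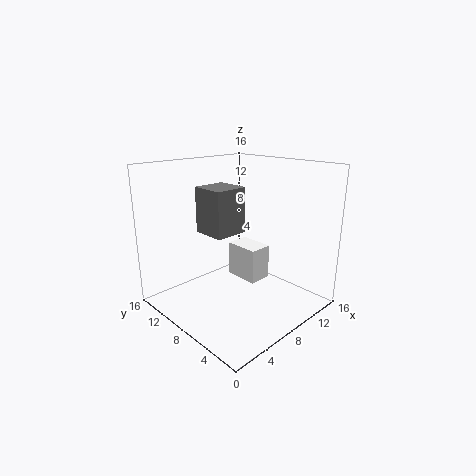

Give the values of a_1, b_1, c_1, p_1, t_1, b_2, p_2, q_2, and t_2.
a_1 = 1; b_1 = 3; c_1 = 11; p_1 = 3; t_1 = 4; b_2 = 1; p_2 = 2; q_2 = 3; t_2 = 3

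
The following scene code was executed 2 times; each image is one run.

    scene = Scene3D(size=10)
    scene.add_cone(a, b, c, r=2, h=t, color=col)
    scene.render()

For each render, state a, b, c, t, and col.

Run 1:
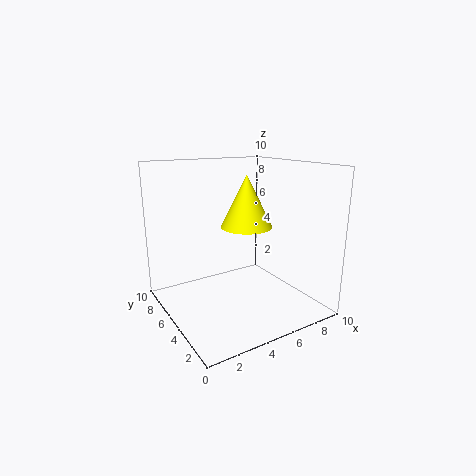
a = 7; b = 7; c = 5; t = 4; col = 'yellow'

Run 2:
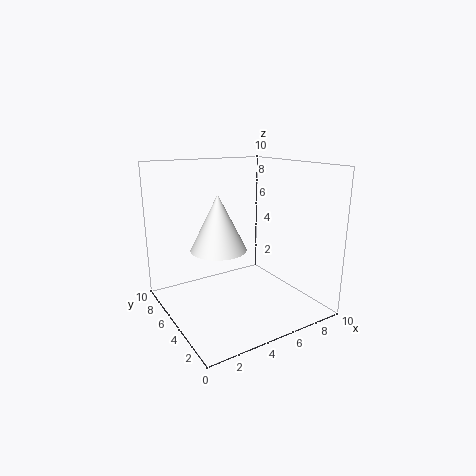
a = 4; b = 6; c = 4; t = 4; col = 'white'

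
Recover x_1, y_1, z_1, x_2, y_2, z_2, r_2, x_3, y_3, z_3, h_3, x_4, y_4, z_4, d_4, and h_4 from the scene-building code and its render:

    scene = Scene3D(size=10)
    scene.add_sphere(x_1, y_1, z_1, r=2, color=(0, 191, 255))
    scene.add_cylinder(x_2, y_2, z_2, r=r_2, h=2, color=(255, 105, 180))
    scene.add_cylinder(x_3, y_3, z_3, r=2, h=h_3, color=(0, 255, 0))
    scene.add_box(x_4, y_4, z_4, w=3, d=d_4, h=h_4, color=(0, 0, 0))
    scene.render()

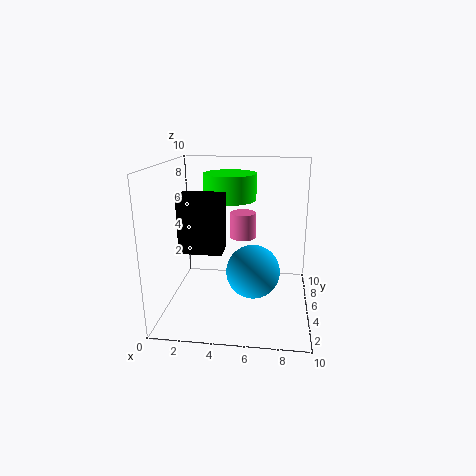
x_1 = 6, y_1 = 6, z_1 = 2, x_2 = 5, y_2 = 8, z_2 = 4, r_2 = 1, x_3 = 4, y_3 = 8, z_3 = 7, h_3 = 2, x_4 = 1, y_4 = 4, z_4 = 4, d_4 = 2, h_4 = 4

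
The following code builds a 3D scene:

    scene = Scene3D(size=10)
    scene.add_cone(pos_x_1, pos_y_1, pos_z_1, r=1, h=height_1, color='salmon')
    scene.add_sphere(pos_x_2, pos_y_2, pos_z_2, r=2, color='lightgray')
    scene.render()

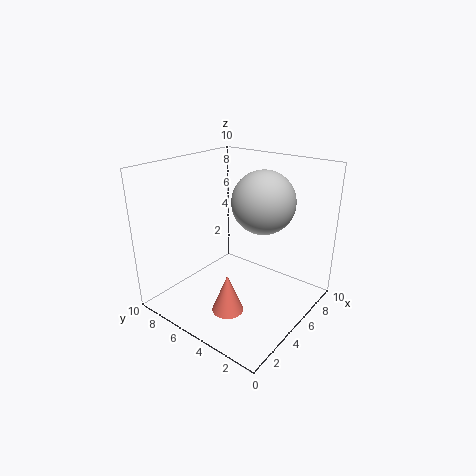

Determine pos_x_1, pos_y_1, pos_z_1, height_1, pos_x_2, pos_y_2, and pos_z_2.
pos_x_1 = 2; pos_y_1 = 3.5; pos_z_1 = 1.5; height_1 = 2.5; pos_x_2 = 5; pos_y_2 = 3; pos_z_2 = 8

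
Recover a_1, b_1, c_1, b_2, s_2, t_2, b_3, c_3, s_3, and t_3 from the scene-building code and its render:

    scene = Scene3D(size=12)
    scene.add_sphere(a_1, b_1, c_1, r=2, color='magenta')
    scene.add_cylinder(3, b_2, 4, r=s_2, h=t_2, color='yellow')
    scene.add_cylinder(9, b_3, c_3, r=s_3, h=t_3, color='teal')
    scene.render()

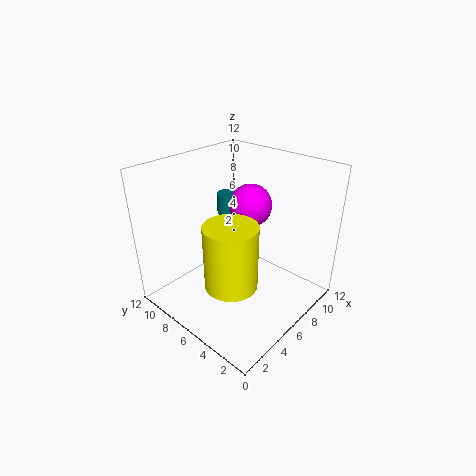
a_1 = 10, b_1 = 8, c_1 = 7, b_2 = 4, s_2 = 2, t_2 = 5, b_3 = 10, c_3 = 6, s_3 = 1, t_3 = 2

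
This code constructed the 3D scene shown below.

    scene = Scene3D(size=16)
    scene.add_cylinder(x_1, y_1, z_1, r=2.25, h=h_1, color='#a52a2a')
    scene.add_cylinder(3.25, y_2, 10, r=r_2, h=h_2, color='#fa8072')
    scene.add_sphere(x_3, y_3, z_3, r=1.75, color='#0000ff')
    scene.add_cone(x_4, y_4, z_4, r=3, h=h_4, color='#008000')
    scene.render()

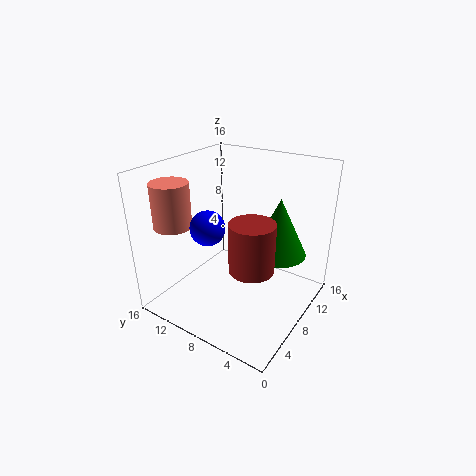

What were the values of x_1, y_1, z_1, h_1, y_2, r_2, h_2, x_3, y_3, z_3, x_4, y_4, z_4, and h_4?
x_1 = 4.75
y_1 = 4.25
z_1 = 7
h_1 = 5
y_2 = 13
r_2 = 2
h_2 = 4.75
x_3 = 3.75
y_3 = 8.75
z_3 = 10.75
x_4 = 9.5
y_4 = 3.75
z_4 = 6.75
h_4 = 6.25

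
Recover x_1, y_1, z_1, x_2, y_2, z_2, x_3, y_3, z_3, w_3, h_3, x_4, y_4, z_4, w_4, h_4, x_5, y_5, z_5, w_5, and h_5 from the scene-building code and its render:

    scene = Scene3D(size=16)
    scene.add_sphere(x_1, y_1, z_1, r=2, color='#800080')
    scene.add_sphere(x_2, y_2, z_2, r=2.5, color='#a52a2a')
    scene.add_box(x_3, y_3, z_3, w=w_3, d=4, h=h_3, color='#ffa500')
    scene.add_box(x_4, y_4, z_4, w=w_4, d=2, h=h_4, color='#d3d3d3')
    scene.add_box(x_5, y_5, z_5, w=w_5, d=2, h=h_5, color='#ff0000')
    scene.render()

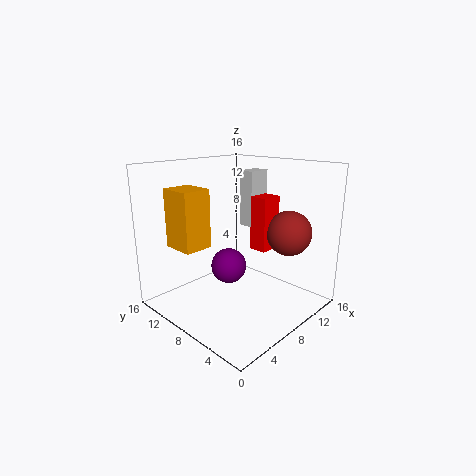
x_1 = 7.5, y_1 = 9, z_1 = 4.5, x_2 = 12, y_2 = 4, z_2 = 8.5, x_3 = 4, y_3 = 12, z_3 = 6, w_3 = 3.5, h_3 = 7, x_4 = 13, y_4 = 10.5, z_4 = 7.5, w_4 = 3, h_4 = 7, x_5 = 9.5, y_5 = 5.5, z_5 = 6.5, w_5 = 2.5, h_5 = 6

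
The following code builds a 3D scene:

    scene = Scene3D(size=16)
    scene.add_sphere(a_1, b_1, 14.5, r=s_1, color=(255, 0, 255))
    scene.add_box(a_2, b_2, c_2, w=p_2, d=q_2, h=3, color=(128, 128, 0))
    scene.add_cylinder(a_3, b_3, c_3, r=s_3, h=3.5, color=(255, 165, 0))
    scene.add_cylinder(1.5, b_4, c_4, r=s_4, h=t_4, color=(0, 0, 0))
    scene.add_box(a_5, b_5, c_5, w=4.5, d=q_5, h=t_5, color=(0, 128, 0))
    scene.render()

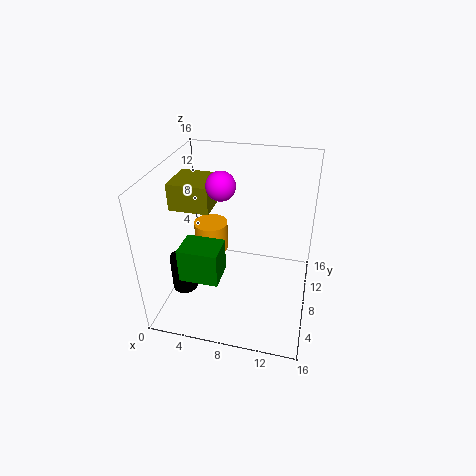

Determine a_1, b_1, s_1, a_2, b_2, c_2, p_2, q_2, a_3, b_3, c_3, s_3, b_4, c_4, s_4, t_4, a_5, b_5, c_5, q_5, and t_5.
a_1 = 6.5; b_1 = 7; s_1 = 1.5; a_2 = 0.5; b_2 = 7; c_2 = 11; p_2 = 4.5; q_2 = 4.5; a_3 = 4; b_3 = 10.5; c_3 = 4.5; s_3 = 2; b_4 = 7; c_4 = 0.5; s_4 = 1.5; t_4 = 4.5; a_5 = 2; b_5 = 4.5; c_5 = 3.5; q_5 = 3.5; t_5 = 4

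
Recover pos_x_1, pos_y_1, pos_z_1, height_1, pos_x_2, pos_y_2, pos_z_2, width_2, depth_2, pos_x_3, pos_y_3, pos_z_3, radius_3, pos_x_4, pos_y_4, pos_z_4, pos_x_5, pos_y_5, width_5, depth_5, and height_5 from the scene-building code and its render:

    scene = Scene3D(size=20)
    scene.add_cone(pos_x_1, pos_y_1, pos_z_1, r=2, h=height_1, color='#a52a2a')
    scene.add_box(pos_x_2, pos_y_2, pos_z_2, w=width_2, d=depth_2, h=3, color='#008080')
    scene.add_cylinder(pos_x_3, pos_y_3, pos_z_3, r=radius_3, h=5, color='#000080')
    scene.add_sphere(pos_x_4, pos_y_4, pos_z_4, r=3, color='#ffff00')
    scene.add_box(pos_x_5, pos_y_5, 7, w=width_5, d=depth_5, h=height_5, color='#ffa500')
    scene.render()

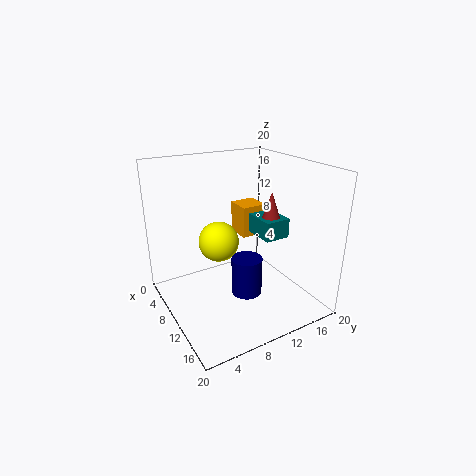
pos_x_1 = 8; pos_y_1 = 17; pos_z_1 = 9; height_1 = 6; pos_x_2 = 5; pos_y_2 = 15; pos_z_2 = 8; width_2 = 5; depth_2 = 4; pos_x_3 = 14; pos_y_3 = 9; pos_z_3 = 4; radius_3 = 2; pos_x_4 = 6; pos_y_4 = 9; pos_z_4 = 8; pos_x_5 = 1; pos_y_5 = 14; width_5 = 4; depth_5 = 4; height_5 = 5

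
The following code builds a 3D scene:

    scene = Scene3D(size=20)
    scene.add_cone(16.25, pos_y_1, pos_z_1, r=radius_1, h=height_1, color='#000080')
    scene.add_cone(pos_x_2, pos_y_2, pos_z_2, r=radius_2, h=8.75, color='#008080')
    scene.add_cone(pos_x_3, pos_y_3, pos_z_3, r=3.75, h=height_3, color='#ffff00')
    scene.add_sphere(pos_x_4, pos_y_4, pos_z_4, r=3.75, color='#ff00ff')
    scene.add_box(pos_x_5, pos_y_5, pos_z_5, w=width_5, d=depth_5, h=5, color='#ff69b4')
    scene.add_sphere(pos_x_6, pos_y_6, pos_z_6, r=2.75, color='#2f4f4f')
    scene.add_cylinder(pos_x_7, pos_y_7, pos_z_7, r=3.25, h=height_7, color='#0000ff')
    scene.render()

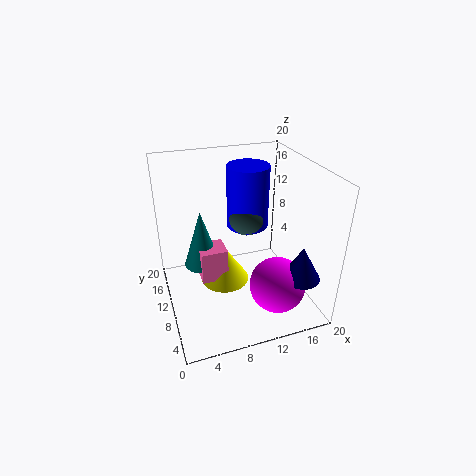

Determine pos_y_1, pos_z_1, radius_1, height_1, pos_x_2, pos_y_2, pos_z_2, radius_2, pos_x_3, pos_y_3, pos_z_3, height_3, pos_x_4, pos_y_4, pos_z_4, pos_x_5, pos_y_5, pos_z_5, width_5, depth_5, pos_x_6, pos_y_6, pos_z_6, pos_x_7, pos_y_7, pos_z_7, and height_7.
pos_y_1 = 3
pos_z_1 = 6.75
radius_1 = 2.5
height_1 = 4.5
pos_x_2 = 5.75
pos_y_2 = 14.5
pos_z_2 = 3.75
radius_2 = 2.75
pos_x_3 = 9
pos_y_3 = 13.5
pos_z_3 = 0.75
height_3 = 5.75
pos_x_4 = 13.75
pos_y_4 = 4.5
pos_z_4 = 5
pos_x_5 = 5
pos_y_5 = 11.5
pos_z_5 = 2
width_5 = 4
depth_5 = 3.75
pos_x_6 = 13.25
pos_y_6 = 15.25
pos_z_6 = 10
pos_x_7 = 13.75
pos_y_7 = 16.25
pos_z_7 = 8.25
height_7 = 9.75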